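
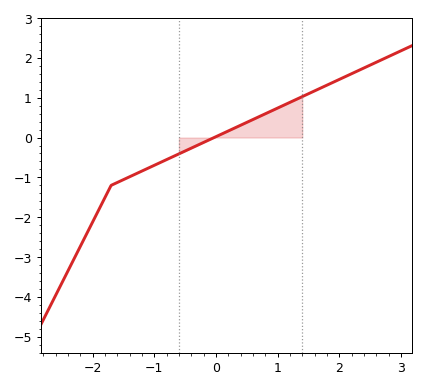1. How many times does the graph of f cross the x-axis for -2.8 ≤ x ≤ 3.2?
1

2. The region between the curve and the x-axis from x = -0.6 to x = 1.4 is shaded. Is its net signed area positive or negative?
positive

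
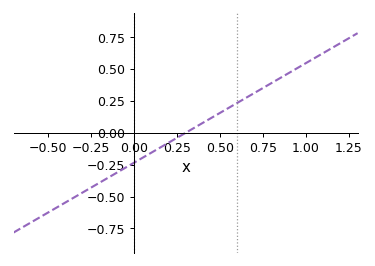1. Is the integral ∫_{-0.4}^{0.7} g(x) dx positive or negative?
negative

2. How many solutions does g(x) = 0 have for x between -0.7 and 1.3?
1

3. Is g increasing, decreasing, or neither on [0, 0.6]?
increasing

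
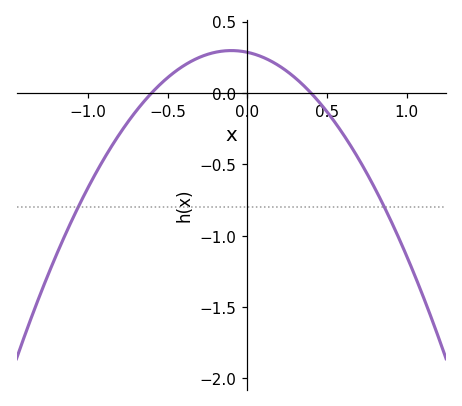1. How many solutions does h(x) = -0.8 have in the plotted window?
2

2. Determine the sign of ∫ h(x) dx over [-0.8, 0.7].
positive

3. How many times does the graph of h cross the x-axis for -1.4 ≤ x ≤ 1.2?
2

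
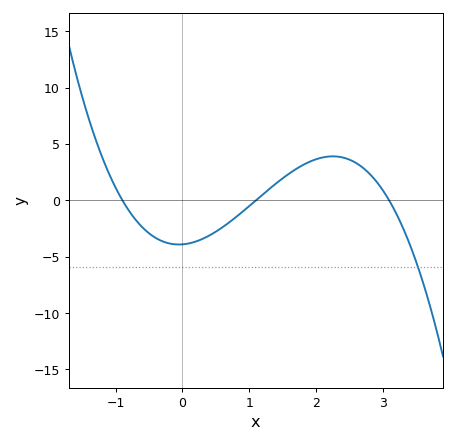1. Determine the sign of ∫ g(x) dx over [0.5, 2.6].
positive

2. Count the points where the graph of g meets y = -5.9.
1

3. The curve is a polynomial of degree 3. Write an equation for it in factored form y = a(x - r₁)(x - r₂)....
y = -1.27(x + 0.9)(x - 1.1)(x - 3.1)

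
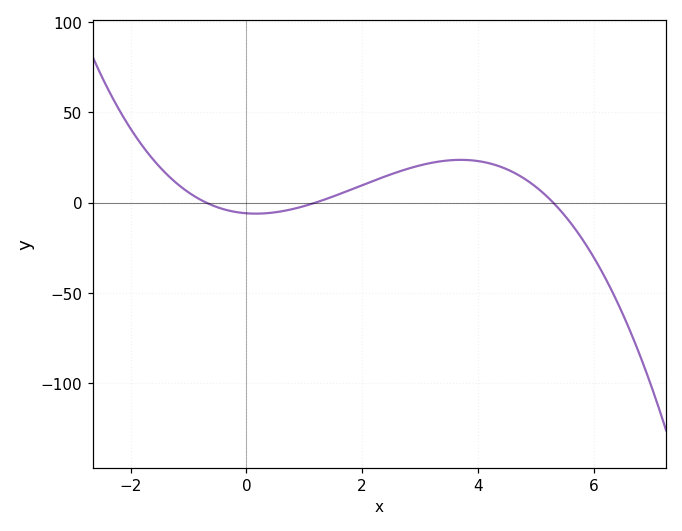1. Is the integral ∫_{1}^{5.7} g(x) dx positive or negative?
positive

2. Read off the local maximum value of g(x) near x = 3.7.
25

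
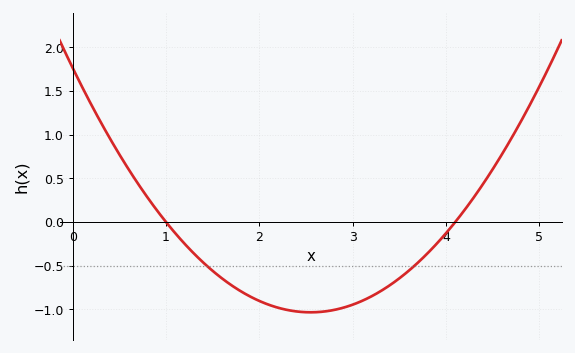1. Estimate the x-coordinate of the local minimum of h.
2.5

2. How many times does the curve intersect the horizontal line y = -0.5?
2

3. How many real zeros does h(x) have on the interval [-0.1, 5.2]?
2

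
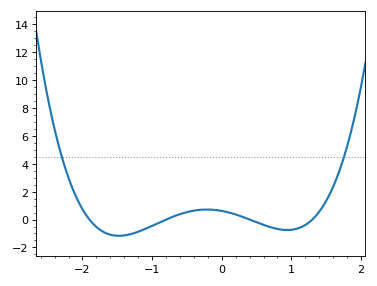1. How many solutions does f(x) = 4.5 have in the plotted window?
2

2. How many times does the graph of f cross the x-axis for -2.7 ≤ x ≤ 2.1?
4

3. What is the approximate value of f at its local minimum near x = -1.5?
-1.2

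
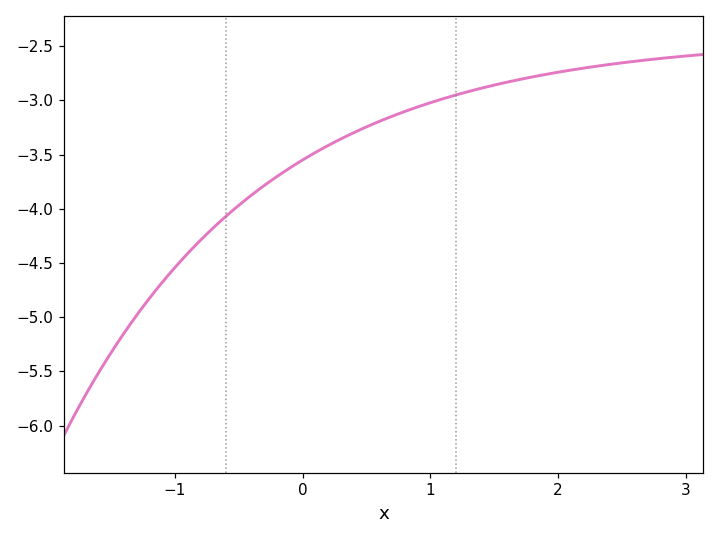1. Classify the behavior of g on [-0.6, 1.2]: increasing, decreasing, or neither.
increasing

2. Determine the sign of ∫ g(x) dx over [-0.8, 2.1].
negative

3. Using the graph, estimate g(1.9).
-2.76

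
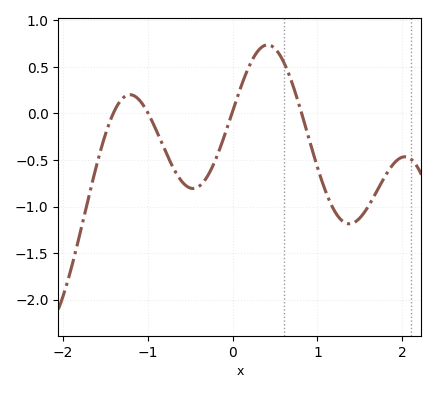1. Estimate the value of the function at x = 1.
-0.577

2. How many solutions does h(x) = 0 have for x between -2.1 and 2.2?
4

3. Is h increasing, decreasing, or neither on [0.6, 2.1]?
neither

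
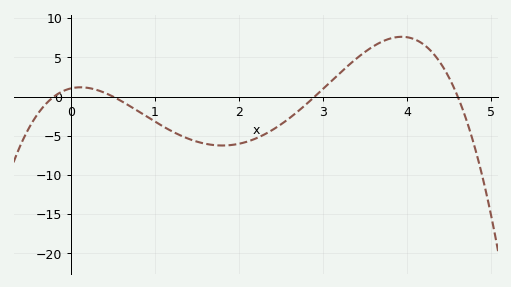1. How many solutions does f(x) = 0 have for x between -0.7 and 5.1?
4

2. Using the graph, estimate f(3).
0.998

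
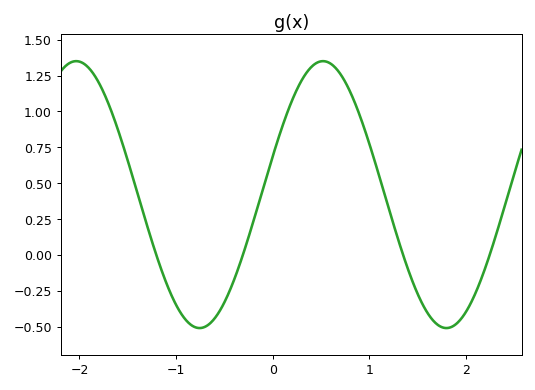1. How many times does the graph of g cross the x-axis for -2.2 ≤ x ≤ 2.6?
4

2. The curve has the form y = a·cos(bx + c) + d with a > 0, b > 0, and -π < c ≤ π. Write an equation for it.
y = 0.93cos(2.5x - 1.3) + 0.42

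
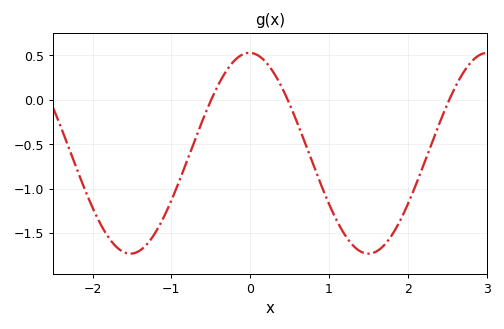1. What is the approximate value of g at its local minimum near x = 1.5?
-1.75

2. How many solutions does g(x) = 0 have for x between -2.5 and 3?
3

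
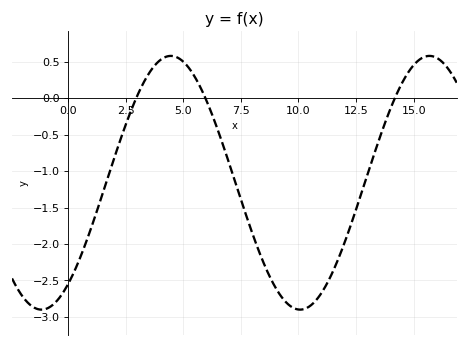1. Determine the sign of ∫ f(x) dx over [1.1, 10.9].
negative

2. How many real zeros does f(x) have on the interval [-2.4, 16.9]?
3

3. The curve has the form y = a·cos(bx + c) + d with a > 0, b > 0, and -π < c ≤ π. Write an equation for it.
y = 1.74cos(0.56x - 2.5) - 1.16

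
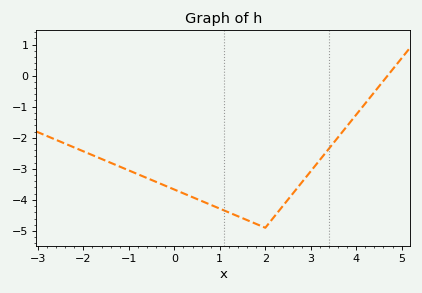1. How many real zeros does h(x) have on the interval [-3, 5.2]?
1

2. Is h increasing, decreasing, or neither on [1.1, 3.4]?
neither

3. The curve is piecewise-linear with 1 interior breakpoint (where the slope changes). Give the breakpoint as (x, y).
(2, -4.9)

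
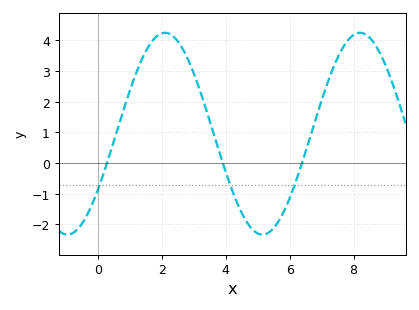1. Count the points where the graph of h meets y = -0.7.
3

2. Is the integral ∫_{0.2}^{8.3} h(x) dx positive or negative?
positive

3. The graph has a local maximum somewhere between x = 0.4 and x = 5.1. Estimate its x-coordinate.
2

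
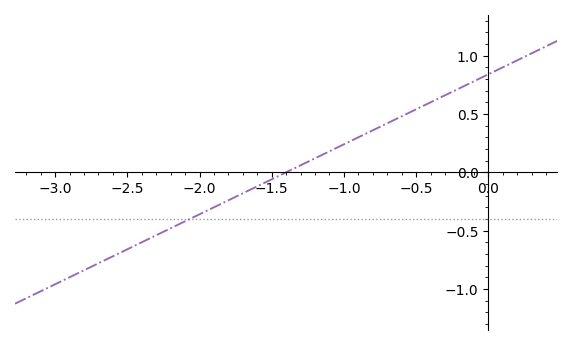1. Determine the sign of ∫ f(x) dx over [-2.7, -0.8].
negative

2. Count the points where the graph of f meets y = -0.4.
1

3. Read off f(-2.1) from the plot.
-0.4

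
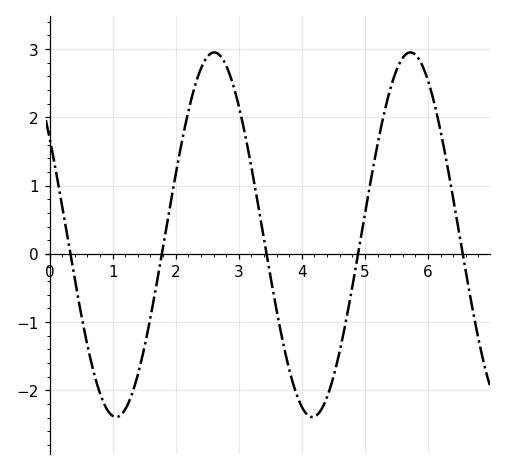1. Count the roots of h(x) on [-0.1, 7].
5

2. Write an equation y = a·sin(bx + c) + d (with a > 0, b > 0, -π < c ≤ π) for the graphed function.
y = 2.67sin(2x + 2.6) + 0.28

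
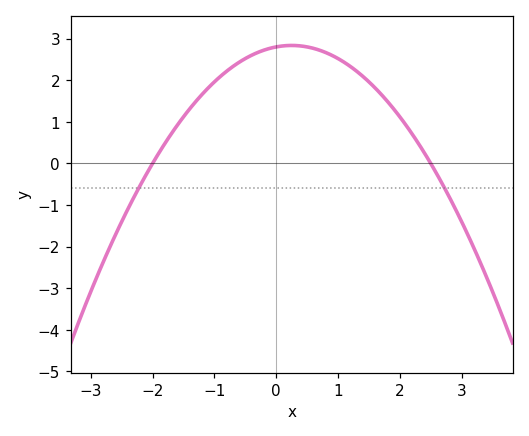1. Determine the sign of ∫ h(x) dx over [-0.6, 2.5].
positive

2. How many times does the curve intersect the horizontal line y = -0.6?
2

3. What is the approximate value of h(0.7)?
2.72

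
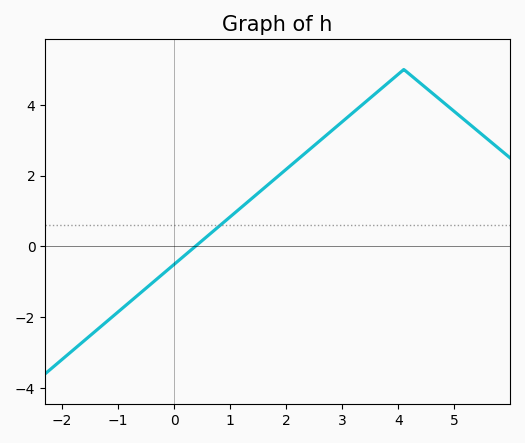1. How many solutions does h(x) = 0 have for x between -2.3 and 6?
1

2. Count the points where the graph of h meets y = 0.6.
1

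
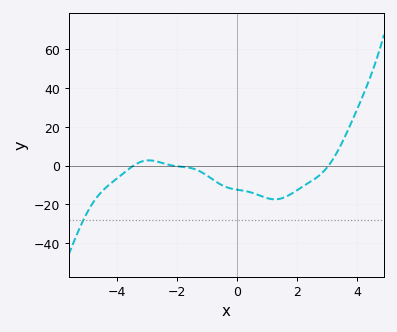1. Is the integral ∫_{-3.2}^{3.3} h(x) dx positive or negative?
negative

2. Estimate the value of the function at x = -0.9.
-6.17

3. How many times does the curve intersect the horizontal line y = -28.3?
1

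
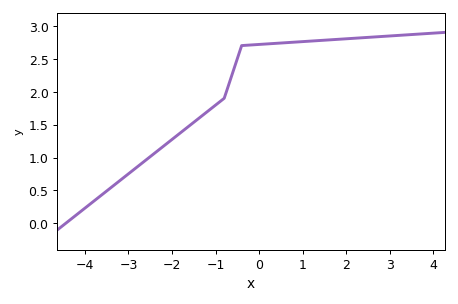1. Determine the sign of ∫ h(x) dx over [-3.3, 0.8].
positive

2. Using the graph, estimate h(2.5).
2.8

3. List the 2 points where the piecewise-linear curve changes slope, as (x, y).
(-0.8, 1.9); (-0.4, 2.7)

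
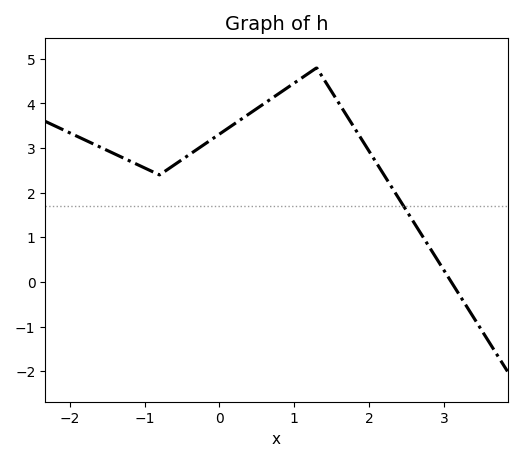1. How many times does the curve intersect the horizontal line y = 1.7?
1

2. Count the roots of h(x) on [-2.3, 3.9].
1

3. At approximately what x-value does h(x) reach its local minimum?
-0.8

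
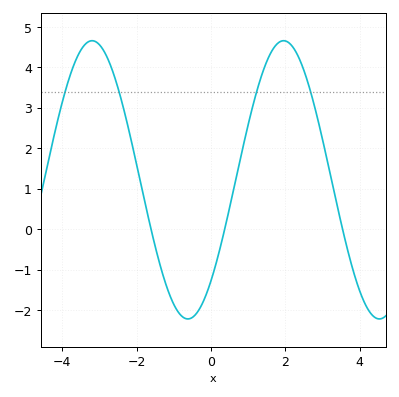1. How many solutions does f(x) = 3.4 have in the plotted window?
4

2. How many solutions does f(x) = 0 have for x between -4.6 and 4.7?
3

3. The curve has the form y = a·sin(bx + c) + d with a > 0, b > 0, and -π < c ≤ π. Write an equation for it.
y = 3.44sin(1.22x - 0.81) + 1.22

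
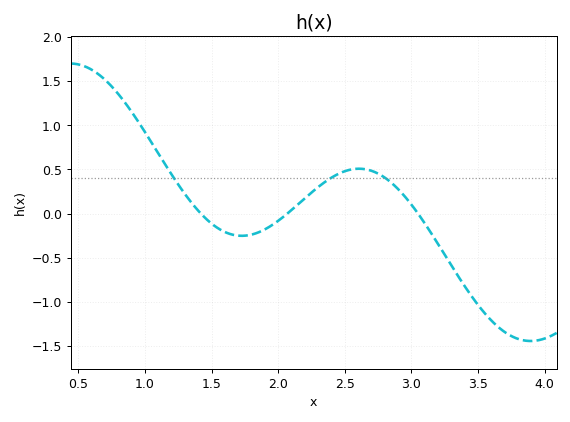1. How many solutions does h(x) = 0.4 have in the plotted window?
3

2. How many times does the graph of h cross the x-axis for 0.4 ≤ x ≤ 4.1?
3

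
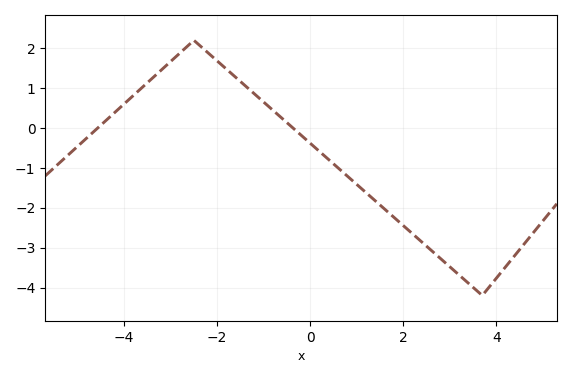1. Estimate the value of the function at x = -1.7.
1.4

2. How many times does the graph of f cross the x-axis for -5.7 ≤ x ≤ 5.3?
2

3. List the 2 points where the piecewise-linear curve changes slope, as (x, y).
(-2.5, 2.2); (3.7, -4.2)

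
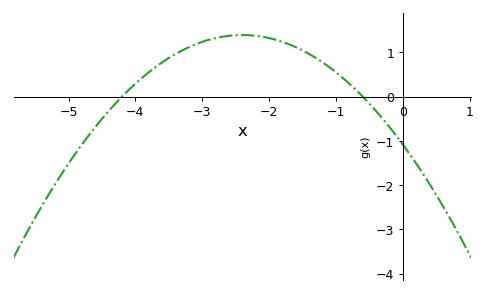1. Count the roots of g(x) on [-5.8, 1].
2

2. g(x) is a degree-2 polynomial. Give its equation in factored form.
y = -0.43(x + 4.2)(x + 0.6)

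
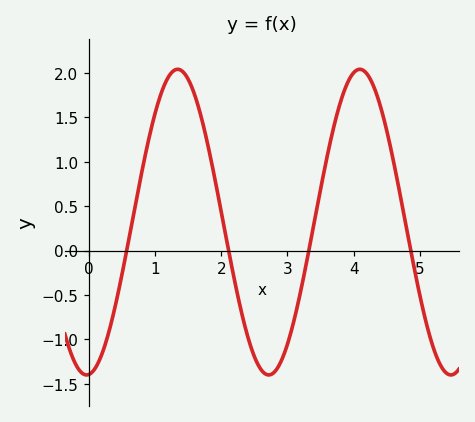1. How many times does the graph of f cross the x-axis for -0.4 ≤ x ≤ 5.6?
4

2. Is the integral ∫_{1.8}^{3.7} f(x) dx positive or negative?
negative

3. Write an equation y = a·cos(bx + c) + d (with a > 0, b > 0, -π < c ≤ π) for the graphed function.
y = 1.72cos(2.3x - 3.1) + 0.32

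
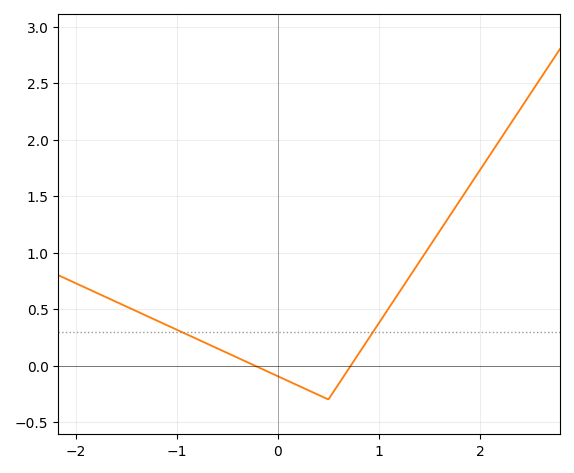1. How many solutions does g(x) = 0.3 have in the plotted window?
2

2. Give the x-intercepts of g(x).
-0.23, 0.722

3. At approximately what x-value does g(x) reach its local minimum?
0.5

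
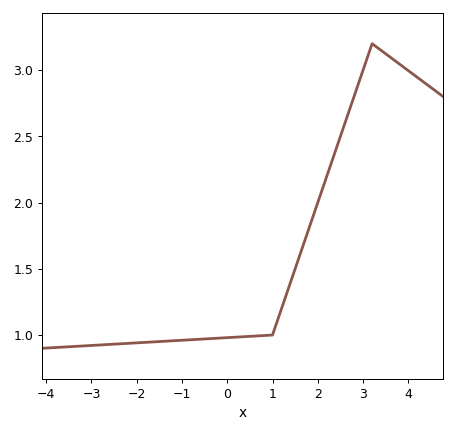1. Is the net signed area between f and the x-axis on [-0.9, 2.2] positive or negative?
positive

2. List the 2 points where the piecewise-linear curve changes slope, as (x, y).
(1, 1); (3.2, 3.2)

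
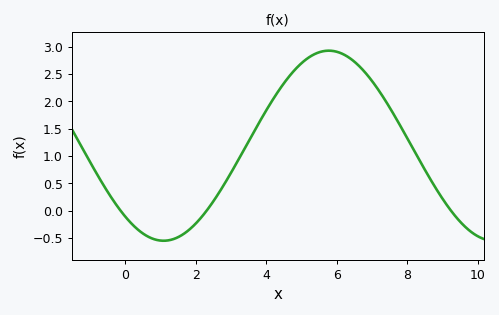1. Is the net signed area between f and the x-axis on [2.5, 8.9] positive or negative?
positive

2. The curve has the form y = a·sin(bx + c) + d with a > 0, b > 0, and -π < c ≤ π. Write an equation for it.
y = 1.74sin(0.67x - 2.3) + 1.19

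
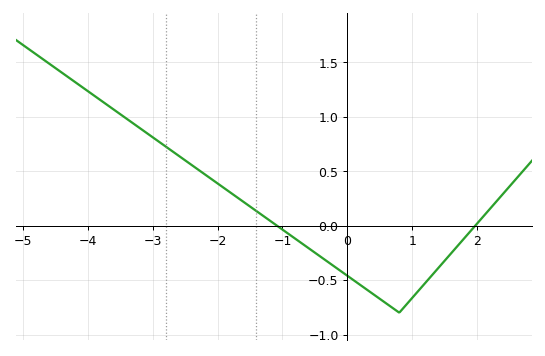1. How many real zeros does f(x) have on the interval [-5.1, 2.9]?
2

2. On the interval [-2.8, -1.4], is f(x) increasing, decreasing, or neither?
decreasing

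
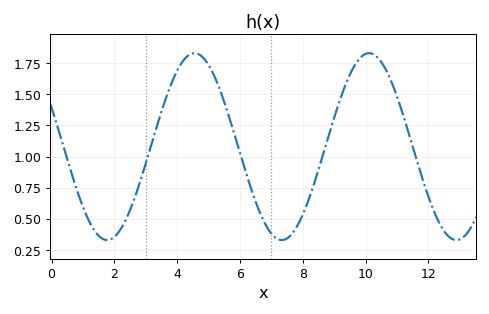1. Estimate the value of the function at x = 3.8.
1.58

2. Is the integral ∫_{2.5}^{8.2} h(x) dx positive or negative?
positive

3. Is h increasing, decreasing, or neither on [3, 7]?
neither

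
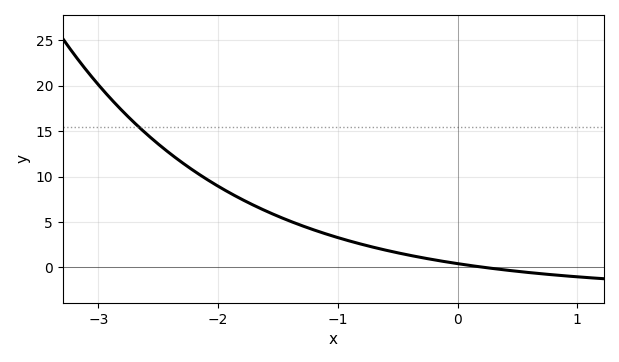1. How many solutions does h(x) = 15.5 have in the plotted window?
1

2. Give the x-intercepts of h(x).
0.2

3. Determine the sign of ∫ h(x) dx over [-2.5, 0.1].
positive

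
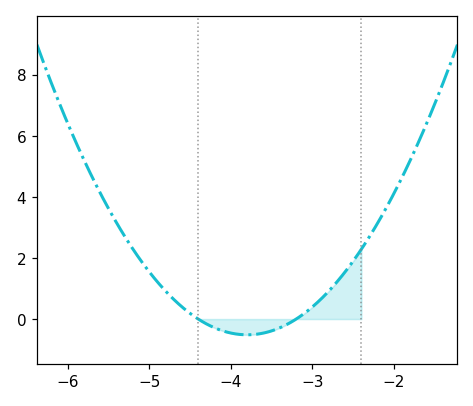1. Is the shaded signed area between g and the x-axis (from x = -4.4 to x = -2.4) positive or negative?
positive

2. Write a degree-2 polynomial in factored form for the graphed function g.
y = 1.43(x + 4.4)(x + 3.2)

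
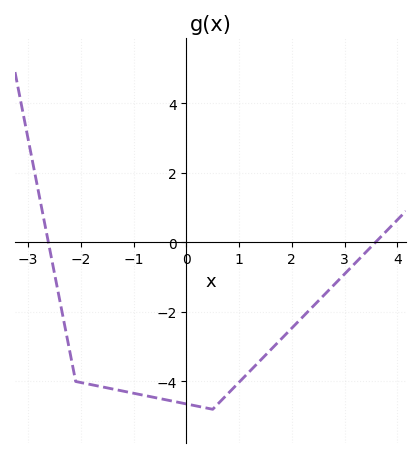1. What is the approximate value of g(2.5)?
-1.6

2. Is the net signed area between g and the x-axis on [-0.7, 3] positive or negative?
negative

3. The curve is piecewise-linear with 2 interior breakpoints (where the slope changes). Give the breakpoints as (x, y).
(-2.1, -4); (0.5, -4.8)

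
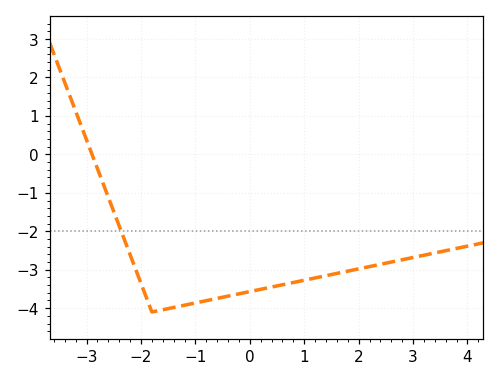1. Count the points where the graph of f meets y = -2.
1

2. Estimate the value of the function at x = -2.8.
-0.373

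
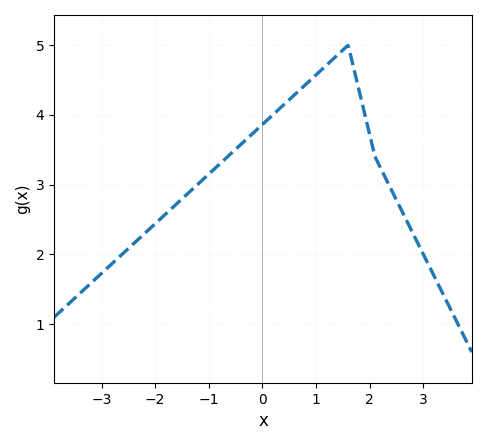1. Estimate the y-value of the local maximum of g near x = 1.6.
5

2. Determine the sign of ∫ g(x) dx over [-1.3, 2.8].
positive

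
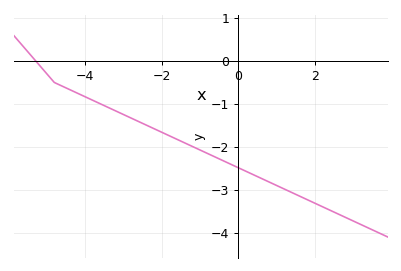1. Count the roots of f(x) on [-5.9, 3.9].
1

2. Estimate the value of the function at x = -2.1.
-1.6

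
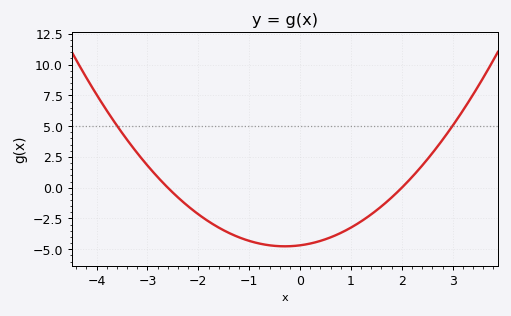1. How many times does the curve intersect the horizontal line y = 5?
2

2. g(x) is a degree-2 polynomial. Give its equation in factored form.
y = 0.9(x + 2.6)(x - 2)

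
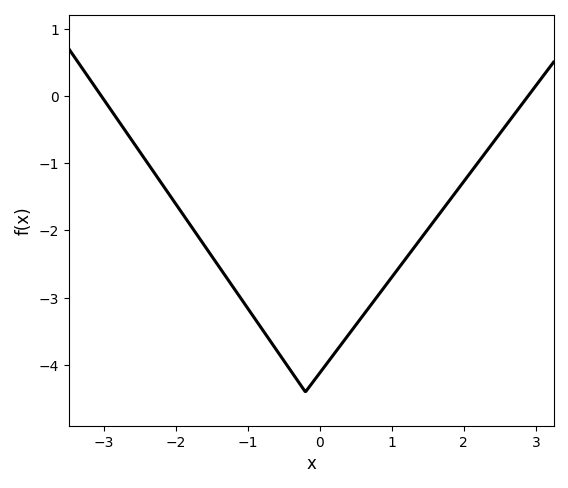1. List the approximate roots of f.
-3, 2.9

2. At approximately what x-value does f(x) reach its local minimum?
-0.2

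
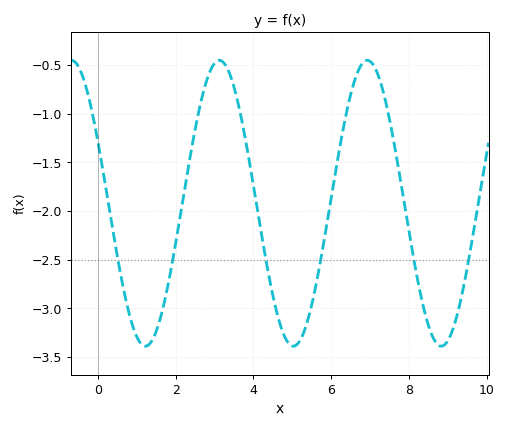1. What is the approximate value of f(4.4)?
-2.65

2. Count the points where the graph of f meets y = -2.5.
6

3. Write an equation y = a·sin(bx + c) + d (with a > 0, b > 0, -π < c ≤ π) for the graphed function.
y = 1.47sin(1.6x + 2.7) - 1.92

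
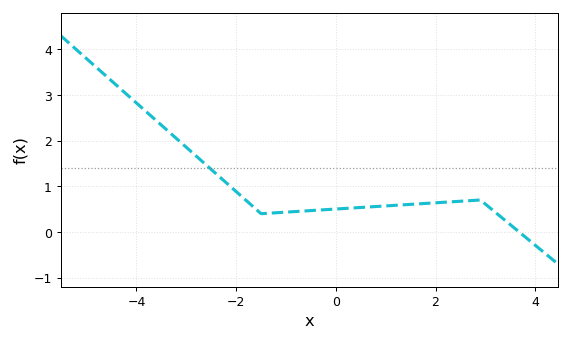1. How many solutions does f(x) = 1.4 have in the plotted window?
1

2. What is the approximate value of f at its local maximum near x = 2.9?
0.7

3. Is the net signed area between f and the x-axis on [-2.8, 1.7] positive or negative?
positive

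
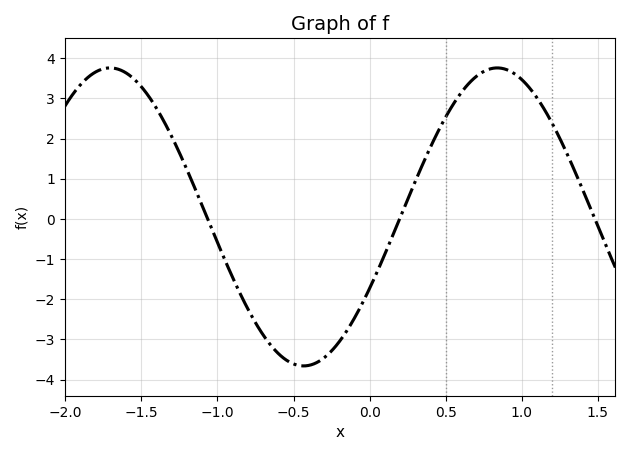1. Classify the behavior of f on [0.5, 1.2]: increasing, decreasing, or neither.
neither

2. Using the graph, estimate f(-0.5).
-3.61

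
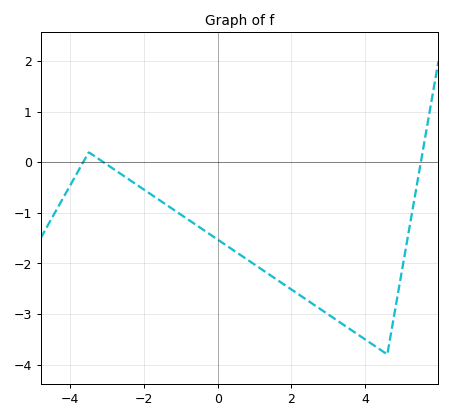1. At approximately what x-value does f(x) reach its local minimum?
4.6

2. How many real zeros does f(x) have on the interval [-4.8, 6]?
3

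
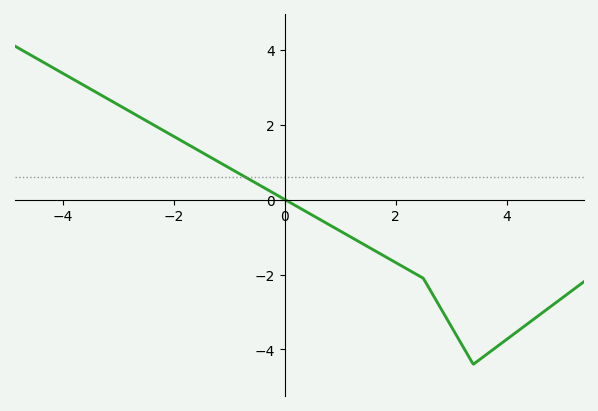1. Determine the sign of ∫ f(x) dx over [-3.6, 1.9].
positive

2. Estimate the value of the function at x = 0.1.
-0.078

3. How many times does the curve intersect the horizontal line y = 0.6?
1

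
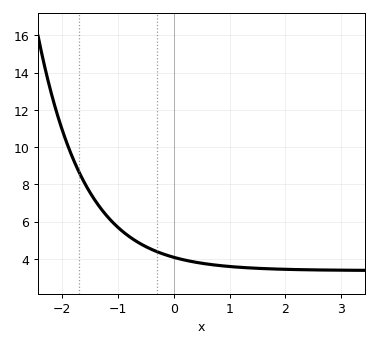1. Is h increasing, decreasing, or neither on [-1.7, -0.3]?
decreasing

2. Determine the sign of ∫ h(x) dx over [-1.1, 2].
positive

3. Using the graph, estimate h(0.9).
3.63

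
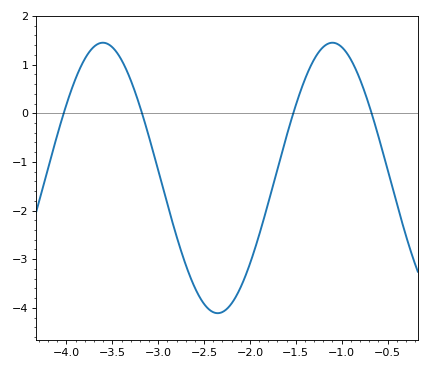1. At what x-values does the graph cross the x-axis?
-4, -3.2, -1.5, -0.7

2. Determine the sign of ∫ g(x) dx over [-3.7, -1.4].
negative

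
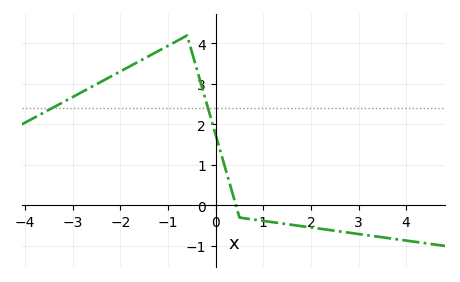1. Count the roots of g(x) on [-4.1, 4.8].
1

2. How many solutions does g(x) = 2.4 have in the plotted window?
2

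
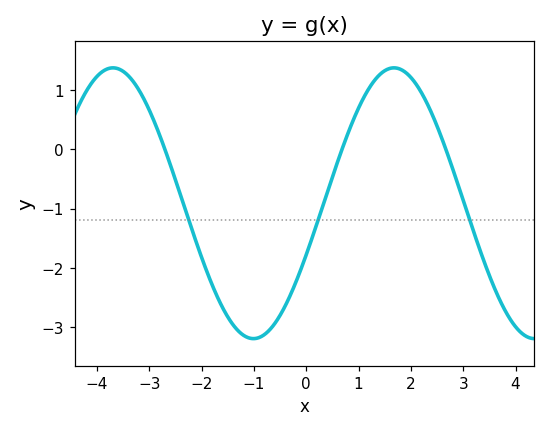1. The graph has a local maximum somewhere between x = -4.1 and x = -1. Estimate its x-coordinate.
-3.6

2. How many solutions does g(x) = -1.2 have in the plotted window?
3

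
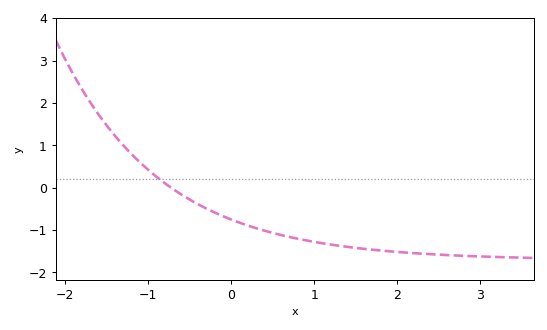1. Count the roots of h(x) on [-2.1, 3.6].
1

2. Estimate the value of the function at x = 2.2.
-1.54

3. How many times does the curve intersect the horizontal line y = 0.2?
1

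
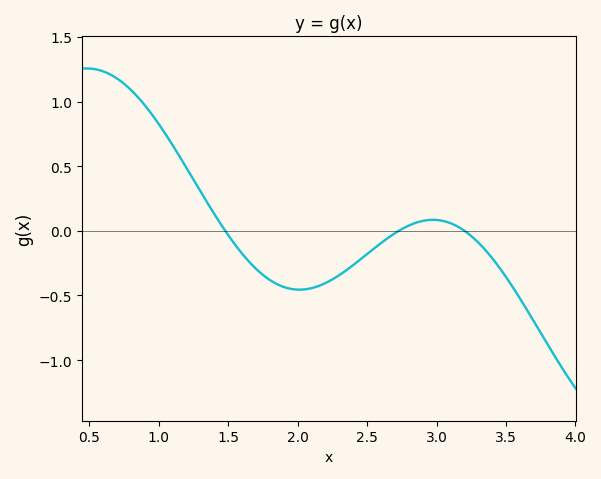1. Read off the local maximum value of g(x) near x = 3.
0.085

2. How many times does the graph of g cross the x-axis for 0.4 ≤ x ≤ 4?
3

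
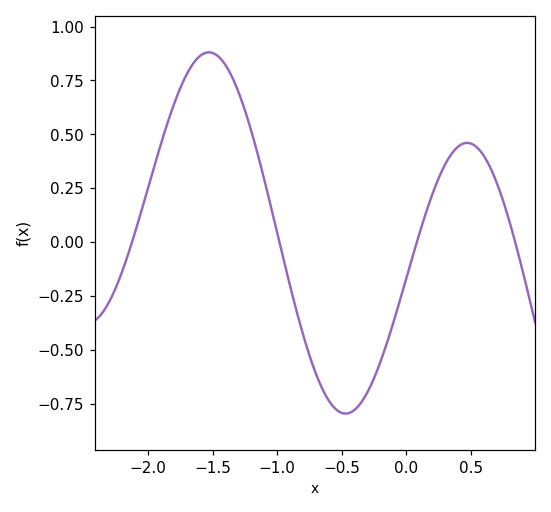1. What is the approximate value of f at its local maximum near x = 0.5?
0.46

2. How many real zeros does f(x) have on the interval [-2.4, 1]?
4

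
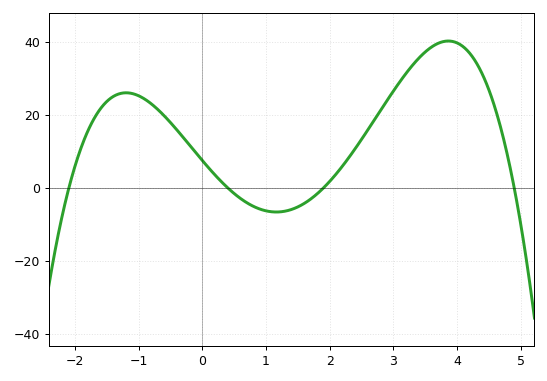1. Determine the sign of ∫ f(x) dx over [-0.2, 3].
positive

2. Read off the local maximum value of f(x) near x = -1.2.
26.1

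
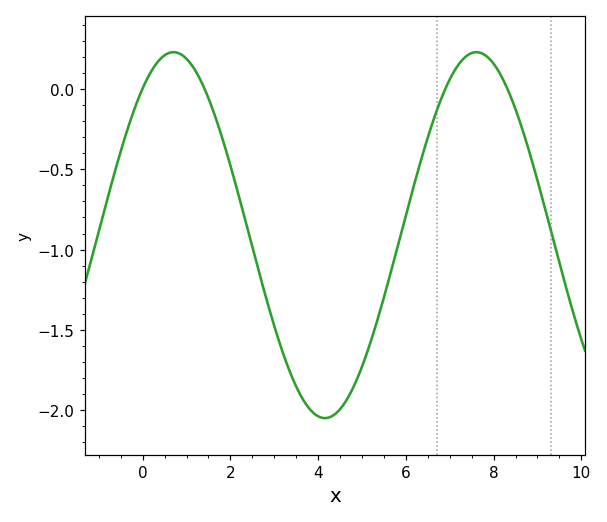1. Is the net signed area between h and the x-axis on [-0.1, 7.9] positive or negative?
negative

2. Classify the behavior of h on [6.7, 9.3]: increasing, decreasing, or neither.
neither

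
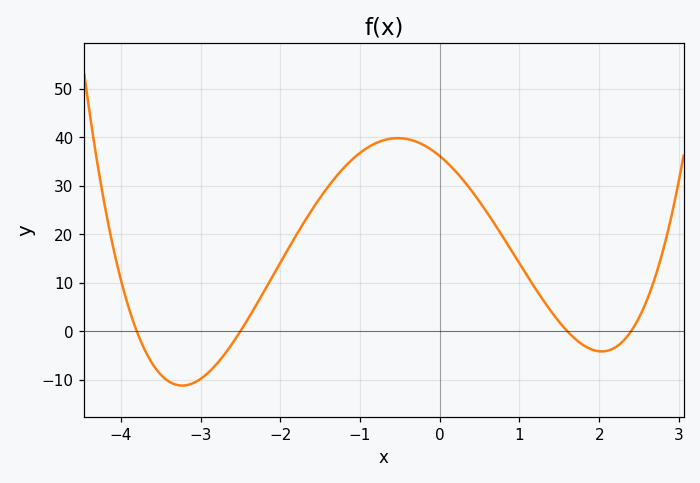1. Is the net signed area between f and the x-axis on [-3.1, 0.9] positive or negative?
positive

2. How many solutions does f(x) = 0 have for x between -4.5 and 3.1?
4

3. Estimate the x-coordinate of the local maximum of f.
-0.527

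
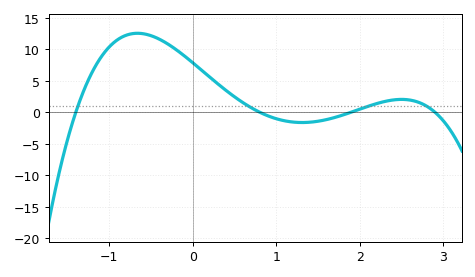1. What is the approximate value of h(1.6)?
-1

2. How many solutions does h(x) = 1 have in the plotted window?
4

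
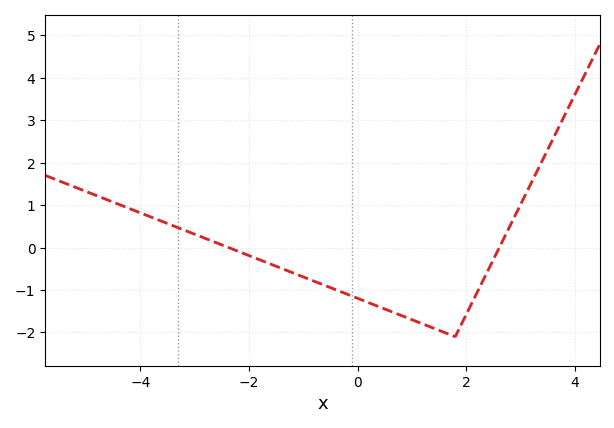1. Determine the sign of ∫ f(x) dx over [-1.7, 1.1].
negative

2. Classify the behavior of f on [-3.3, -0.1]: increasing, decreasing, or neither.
decreasing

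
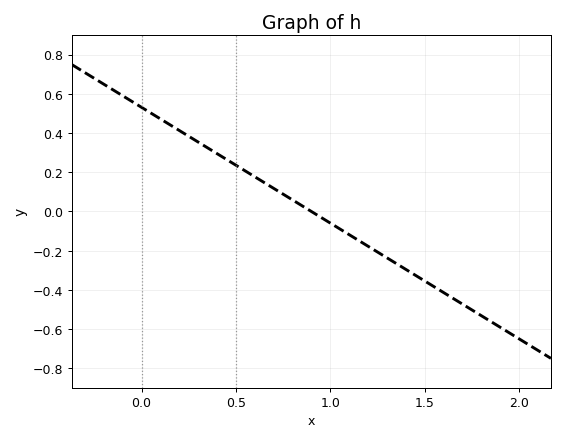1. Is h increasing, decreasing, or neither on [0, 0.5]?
decreasing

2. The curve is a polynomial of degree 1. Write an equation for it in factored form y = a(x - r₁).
y = -0.59(x - 0.9)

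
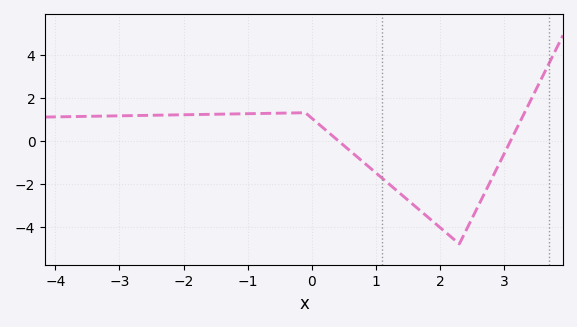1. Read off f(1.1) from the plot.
-1.8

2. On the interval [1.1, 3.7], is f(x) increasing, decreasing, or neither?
neither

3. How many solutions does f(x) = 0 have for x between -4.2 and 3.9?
2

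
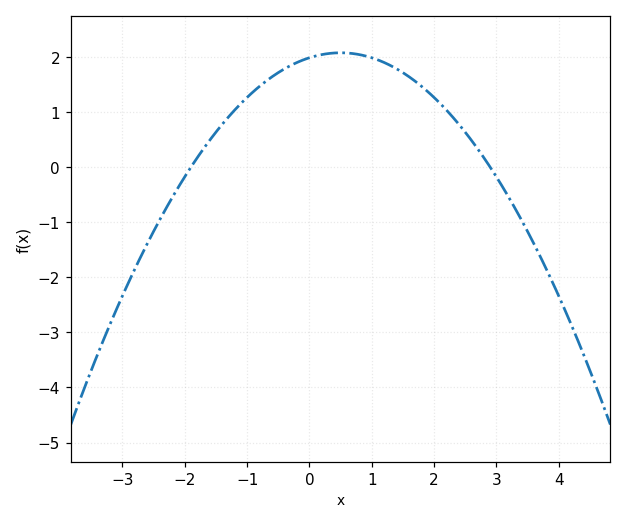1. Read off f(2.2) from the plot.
1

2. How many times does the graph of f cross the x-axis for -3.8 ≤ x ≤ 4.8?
2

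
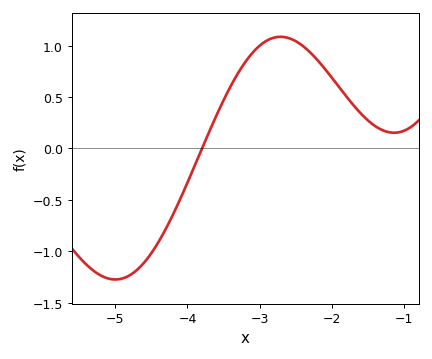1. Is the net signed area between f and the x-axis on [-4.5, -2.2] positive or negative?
positive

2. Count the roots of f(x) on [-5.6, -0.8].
1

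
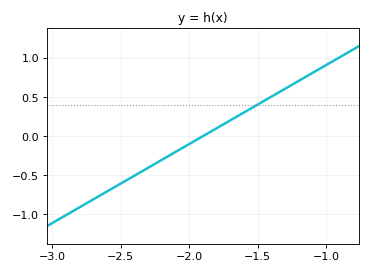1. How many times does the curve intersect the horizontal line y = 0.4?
1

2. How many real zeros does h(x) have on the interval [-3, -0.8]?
1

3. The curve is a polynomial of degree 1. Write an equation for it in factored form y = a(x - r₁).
y = 1.01(x + 1.9)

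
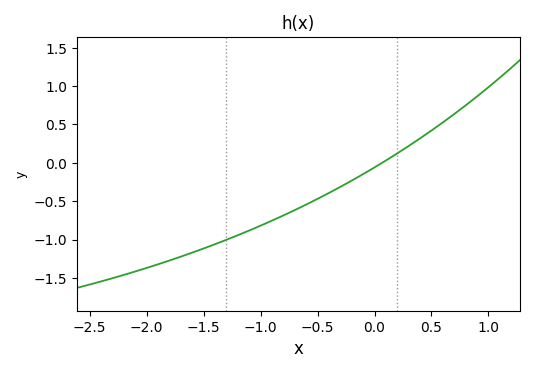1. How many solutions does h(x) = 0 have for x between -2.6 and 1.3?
1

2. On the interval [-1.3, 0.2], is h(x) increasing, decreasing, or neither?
increasing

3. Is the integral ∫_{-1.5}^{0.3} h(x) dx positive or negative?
negative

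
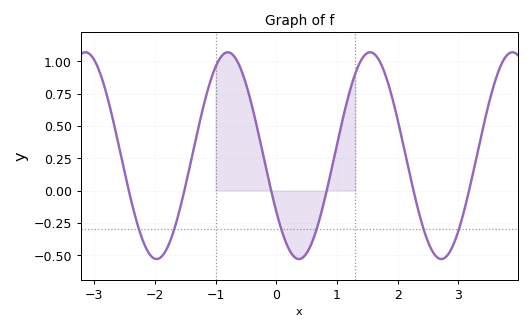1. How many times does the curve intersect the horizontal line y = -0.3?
6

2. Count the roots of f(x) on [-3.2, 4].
6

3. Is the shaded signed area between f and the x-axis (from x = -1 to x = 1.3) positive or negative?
positive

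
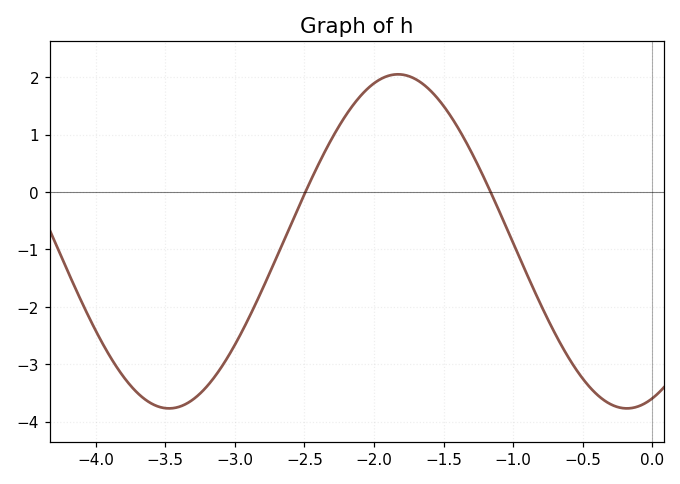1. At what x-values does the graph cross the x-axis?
-2.49, -1.16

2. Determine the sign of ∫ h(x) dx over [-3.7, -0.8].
negative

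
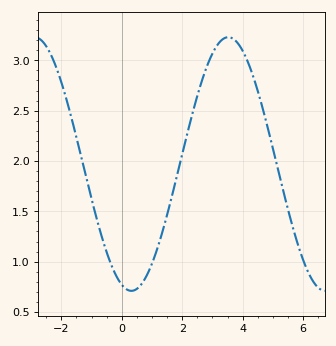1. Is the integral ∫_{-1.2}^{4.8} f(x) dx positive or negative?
positive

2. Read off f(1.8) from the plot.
1.82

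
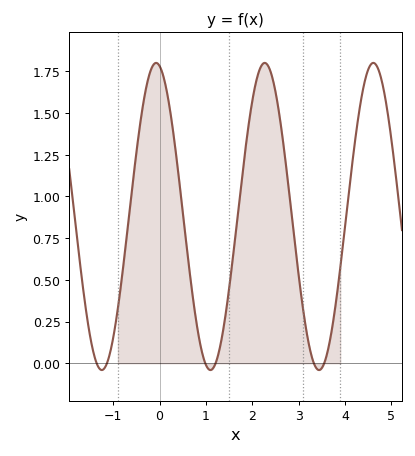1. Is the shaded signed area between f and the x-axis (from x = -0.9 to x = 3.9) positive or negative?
positive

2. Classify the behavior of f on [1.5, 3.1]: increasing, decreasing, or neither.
neither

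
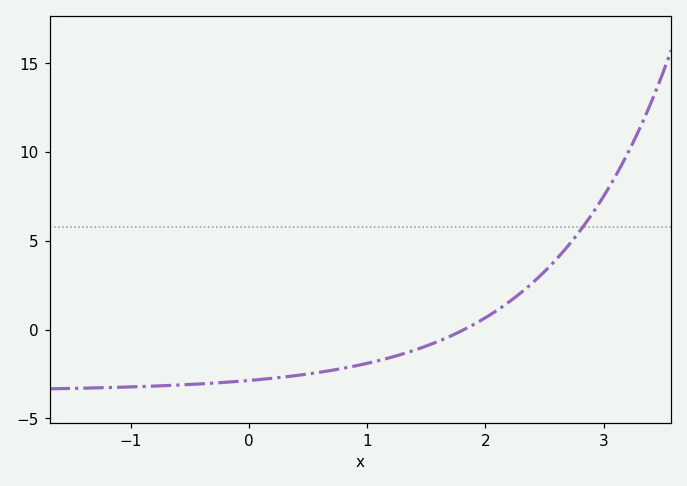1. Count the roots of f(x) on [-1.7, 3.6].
1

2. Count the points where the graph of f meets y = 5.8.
1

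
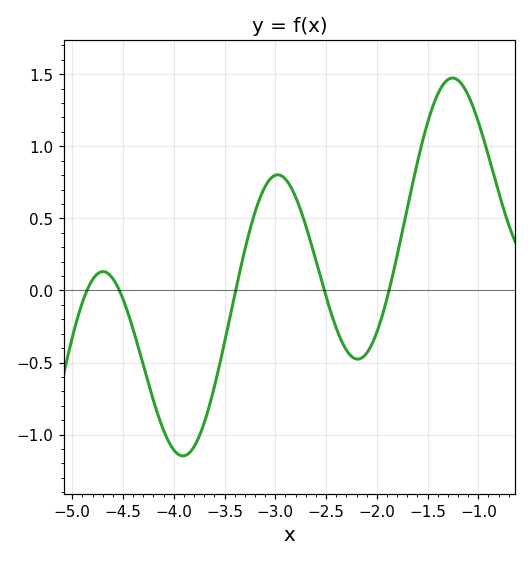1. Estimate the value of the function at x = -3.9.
-1.15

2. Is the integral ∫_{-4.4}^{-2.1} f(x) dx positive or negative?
negative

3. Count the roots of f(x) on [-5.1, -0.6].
5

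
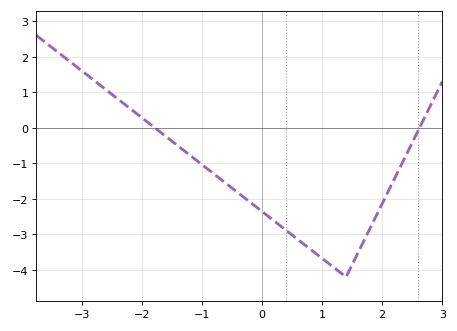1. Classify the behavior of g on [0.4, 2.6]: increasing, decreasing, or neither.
neither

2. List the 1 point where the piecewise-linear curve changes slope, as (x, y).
(1.4, -4.2)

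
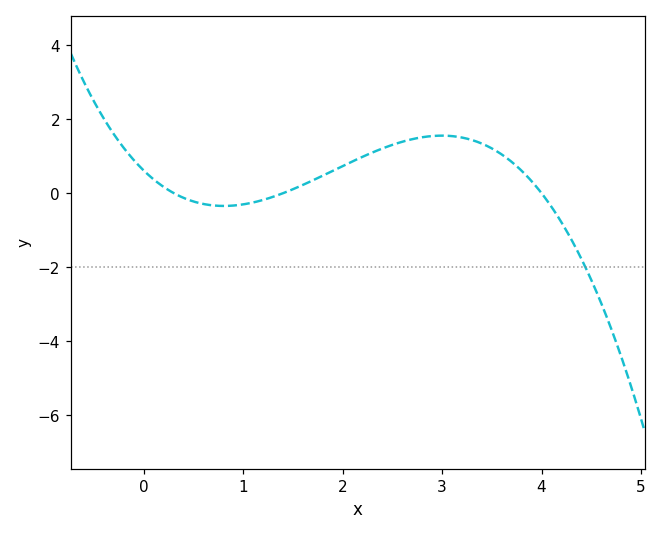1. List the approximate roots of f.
0.3, 1.4, 4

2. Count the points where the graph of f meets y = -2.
1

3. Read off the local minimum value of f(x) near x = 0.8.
-0.4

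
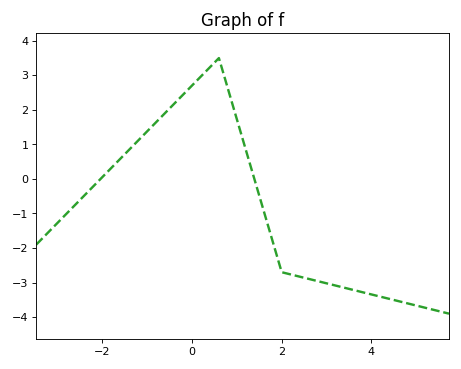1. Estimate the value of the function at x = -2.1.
-0.08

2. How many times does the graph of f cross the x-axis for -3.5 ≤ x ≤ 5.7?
2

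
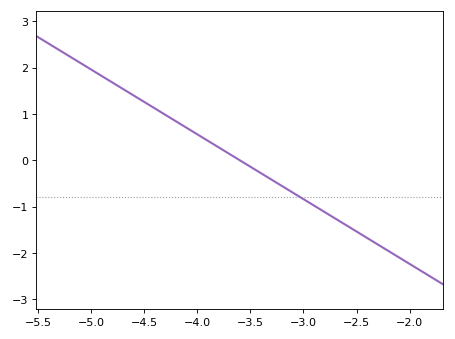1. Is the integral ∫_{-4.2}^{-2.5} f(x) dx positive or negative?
negative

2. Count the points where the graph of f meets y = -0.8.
1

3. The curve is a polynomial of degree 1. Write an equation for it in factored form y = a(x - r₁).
y = -1.4(x + 3.6)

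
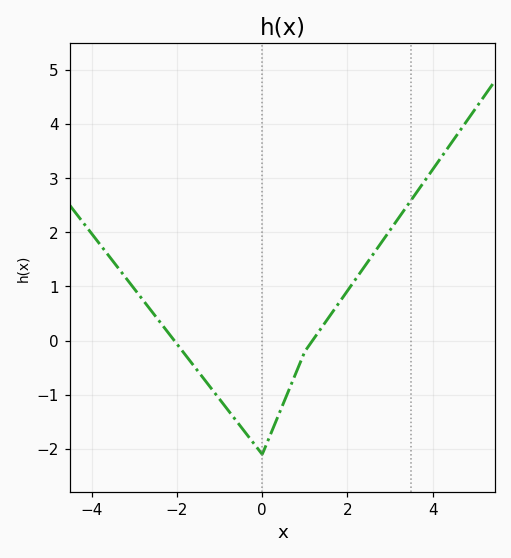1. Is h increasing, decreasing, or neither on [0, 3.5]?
increasing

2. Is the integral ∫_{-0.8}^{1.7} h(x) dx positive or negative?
negative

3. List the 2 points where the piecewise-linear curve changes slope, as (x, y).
(0, -2.1); (1, -0.2)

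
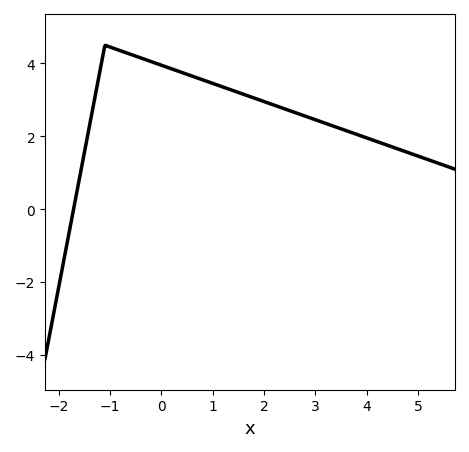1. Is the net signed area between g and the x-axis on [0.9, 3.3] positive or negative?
positive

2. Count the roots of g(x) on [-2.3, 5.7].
1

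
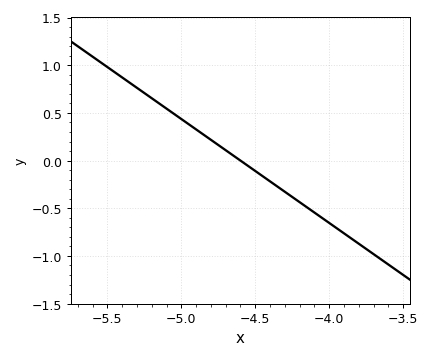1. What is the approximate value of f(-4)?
-0.654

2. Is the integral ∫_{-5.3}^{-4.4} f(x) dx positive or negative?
positive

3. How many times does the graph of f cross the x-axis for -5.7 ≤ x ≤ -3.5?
1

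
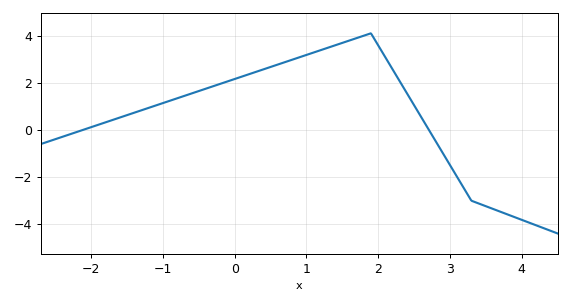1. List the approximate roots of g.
-2.1, 2.7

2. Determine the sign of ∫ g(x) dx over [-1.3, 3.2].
positive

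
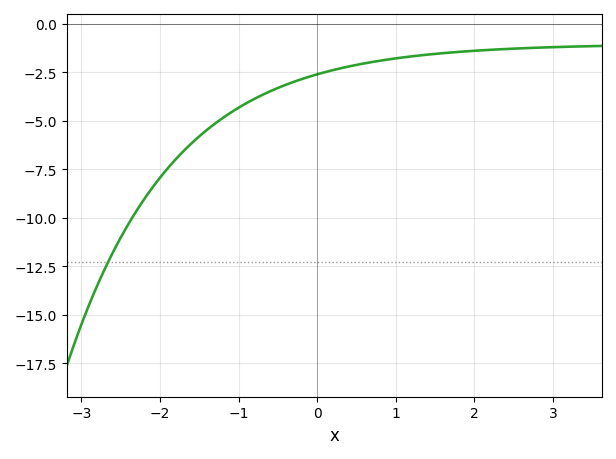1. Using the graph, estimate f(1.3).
-1.64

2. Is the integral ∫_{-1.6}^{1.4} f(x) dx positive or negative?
negative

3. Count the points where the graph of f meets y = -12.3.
1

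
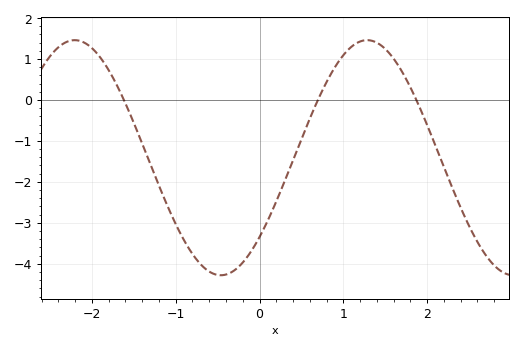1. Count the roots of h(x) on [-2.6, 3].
3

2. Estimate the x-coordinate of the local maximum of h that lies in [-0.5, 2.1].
1.28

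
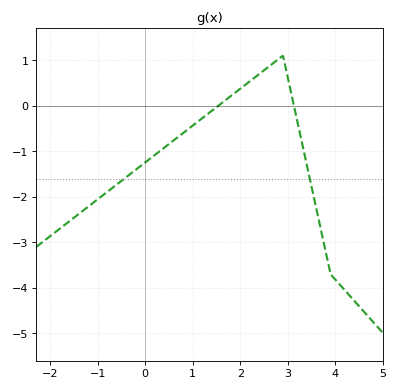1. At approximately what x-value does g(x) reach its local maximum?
2.9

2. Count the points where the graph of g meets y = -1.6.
2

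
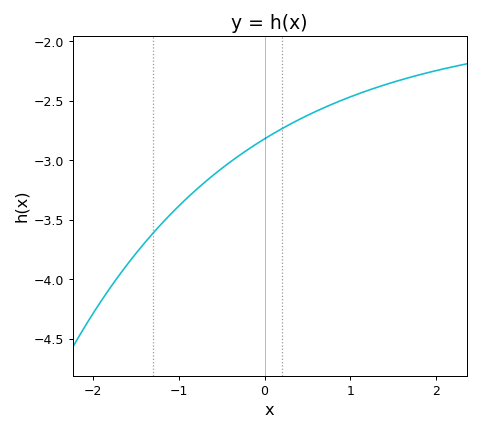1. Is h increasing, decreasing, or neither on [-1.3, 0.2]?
increasing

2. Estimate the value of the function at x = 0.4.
-2.65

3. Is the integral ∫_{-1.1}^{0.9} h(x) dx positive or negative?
negative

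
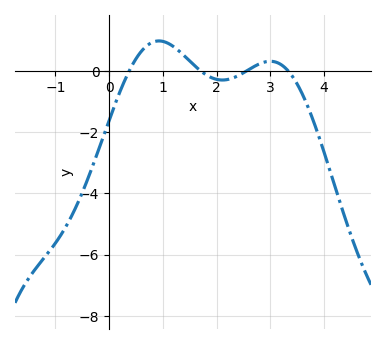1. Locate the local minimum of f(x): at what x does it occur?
2.1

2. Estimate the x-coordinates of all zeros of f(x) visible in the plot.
0.4, 1.7, 2.6, 3.3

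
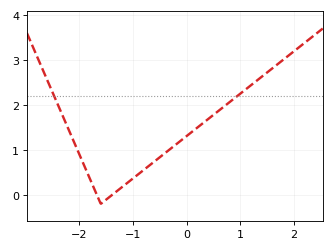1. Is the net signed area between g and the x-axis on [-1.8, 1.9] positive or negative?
positive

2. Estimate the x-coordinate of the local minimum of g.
-1.6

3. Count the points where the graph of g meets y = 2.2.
2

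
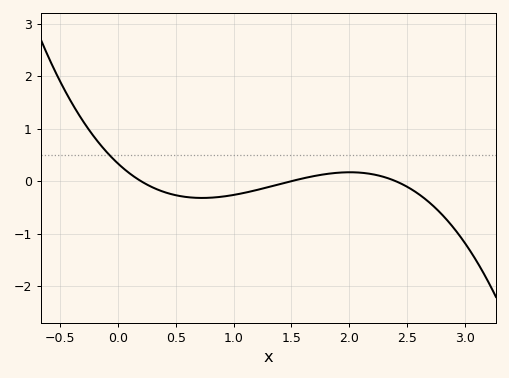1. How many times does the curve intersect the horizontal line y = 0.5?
1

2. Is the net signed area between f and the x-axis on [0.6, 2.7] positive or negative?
negative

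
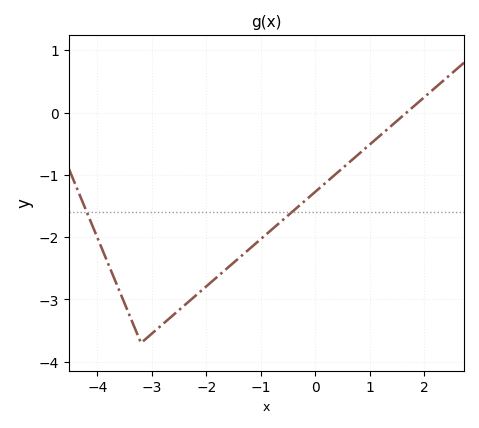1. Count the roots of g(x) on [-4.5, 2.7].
1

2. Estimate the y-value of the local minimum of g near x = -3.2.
-3.7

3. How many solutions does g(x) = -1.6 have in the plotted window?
2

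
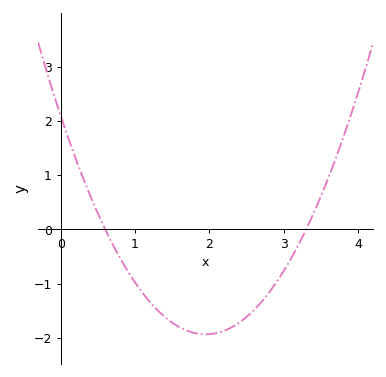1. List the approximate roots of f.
0.6, 3.3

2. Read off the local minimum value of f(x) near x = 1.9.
-1.93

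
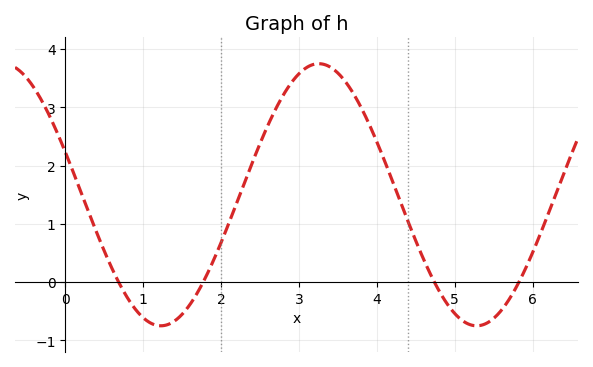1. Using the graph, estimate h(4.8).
-0.153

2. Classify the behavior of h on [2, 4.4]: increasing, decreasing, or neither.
neither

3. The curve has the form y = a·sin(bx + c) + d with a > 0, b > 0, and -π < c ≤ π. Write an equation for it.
y = 2.25sin(1.55x + 2.81) + 1.5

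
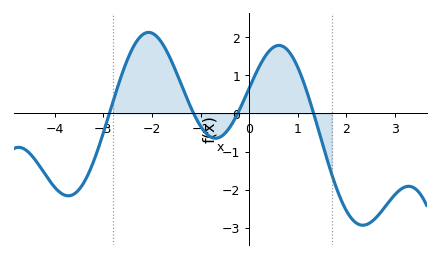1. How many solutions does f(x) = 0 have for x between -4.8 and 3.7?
4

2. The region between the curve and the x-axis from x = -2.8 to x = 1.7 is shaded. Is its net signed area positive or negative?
positive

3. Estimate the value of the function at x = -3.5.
-1.99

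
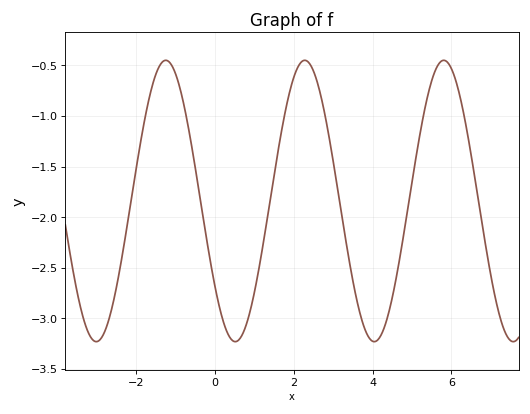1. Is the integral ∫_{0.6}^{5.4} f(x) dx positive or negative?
negative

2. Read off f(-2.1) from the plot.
-1.75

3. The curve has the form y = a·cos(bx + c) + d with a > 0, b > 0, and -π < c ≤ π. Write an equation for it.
y = 1.39cos(1.8x + 2.2) - 1.84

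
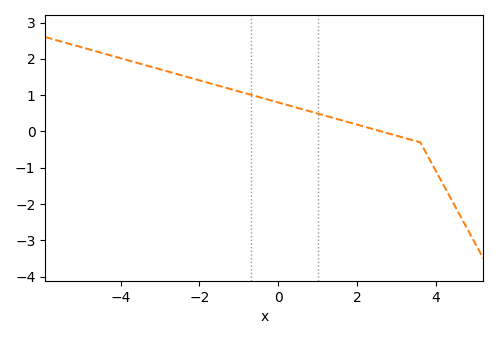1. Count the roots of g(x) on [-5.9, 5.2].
1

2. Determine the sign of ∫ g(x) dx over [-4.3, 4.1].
positive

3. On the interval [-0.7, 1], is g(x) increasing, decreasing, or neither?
decreasing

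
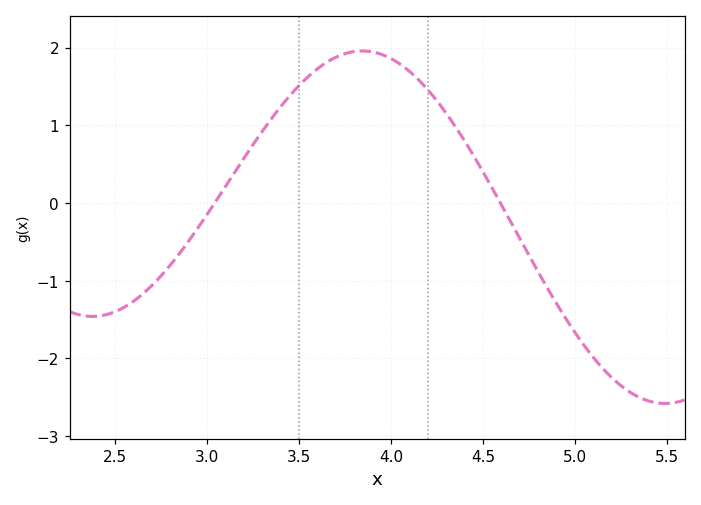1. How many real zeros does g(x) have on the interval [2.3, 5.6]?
2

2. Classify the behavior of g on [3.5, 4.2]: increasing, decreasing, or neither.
neither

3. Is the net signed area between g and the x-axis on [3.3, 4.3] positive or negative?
positive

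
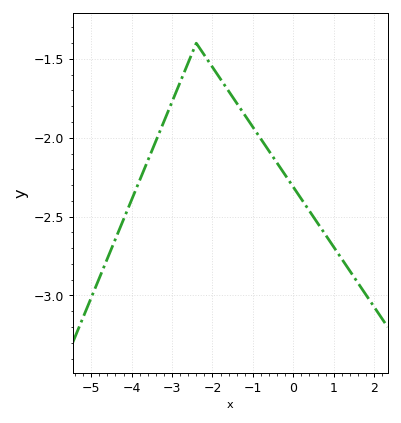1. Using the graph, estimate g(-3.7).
-2.2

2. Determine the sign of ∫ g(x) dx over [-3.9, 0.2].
negative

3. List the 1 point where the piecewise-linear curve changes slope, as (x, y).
(-2.4, -1.4)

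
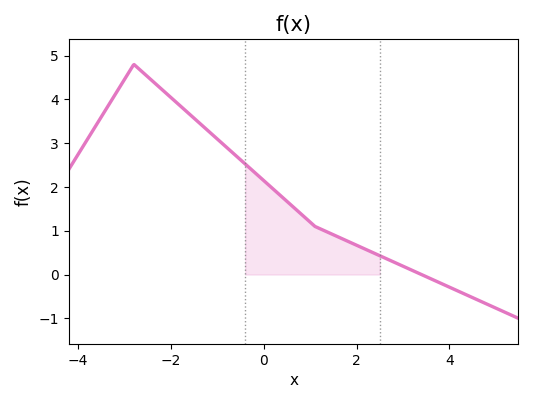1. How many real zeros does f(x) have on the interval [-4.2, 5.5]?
1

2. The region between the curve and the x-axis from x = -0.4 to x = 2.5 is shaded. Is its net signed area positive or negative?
positive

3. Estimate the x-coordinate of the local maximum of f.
-2.8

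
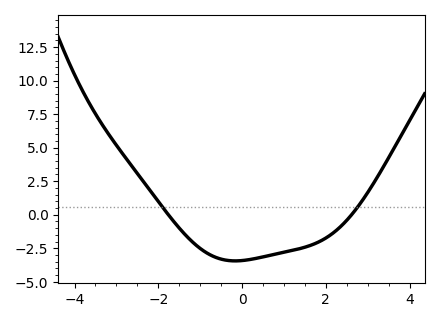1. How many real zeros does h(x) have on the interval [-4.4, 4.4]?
2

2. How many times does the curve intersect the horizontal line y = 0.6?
2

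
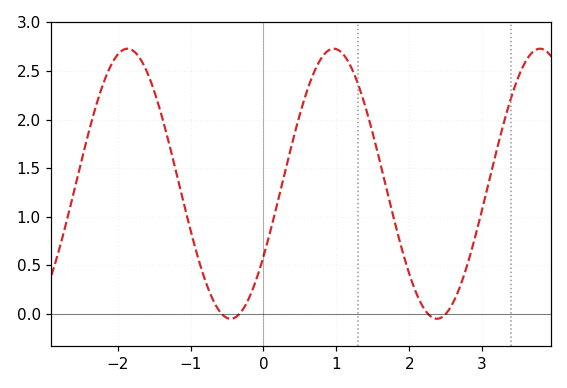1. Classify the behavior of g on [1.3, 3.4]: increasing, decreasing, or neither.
neither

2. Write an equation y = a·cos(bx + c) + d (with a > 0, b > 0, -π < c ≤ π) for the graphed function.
y = 1.39cos(2.22x - 2.14) + 1.34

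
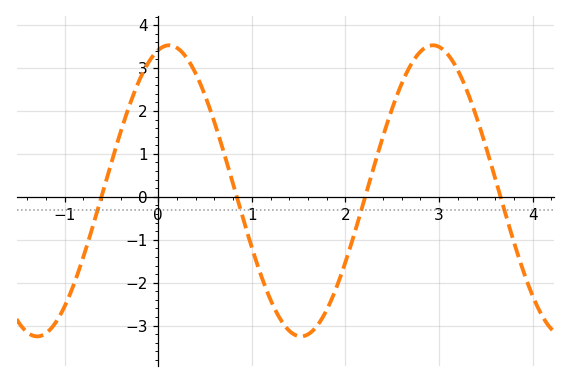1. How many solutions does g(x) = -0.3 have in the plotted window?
4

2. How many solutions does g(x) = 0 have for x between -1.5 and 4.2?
4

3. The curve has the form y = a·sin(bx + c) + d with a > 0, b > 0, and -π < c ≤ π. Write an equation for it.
y = 3.39sin(2.2x + 1.3) + 0.14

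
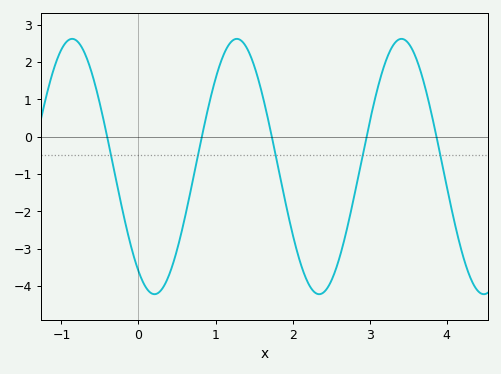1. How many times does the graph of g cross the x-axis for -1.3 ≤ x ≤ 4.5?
5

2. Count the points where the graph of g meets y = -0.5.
5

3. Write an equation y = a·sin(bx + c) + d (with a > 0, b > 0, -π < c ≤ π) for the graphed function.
y = 3.42sin(2.9x - 2.2) - 0.8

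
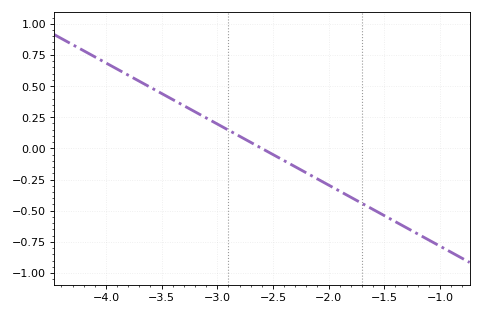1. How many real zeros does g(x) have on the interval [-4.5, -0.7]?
1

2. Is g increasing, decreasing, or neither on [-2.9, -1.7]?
decreasing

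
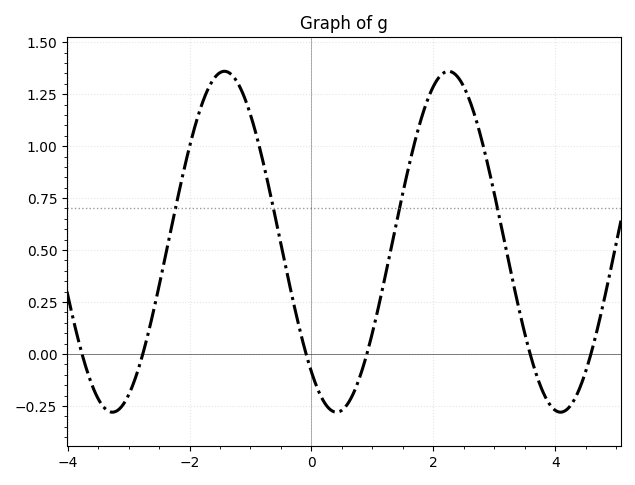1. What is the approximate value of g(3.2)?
0.5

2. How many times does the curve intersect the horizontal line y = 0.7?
4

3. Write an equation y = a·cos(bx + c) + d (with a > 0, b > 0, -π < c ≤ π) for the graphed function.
y = 0.82cos(1.7x + 2.4) + 0.54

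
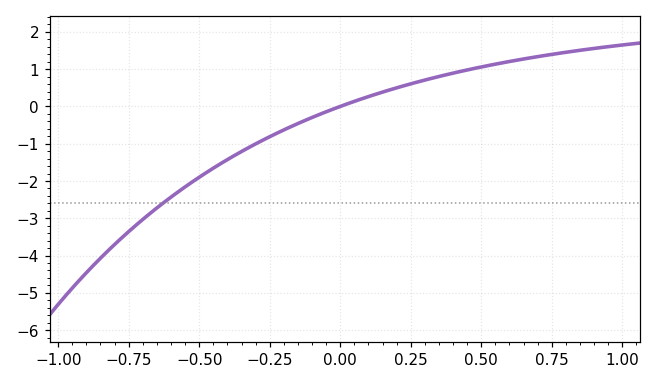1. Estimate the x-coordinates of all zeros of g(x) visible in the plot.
0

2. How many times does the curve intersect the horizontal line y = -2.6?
1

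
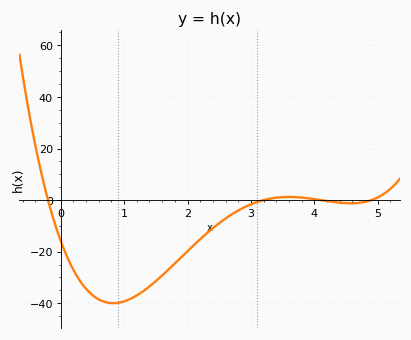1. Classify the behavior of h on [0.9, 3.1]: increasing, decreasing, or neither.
increasing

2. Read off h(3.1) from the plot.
-0.731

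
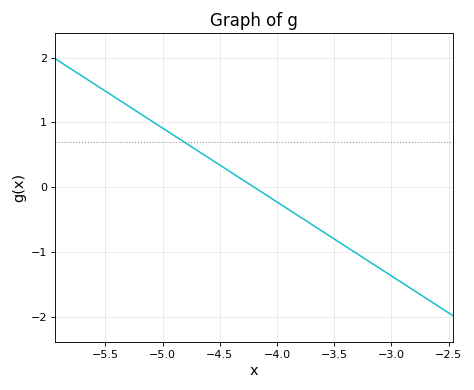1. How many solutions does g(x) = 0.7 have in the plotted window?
1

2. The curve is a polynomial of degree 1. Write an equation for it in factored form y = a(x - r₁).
y = -1.14(x + 4.2)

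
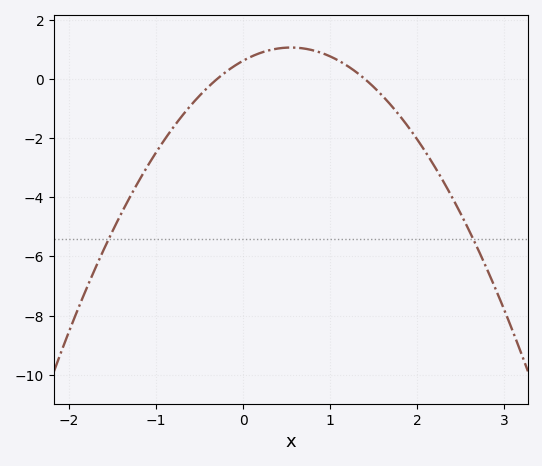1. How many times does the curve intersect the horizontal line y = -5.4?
2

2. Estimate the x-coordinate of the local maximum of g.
0.6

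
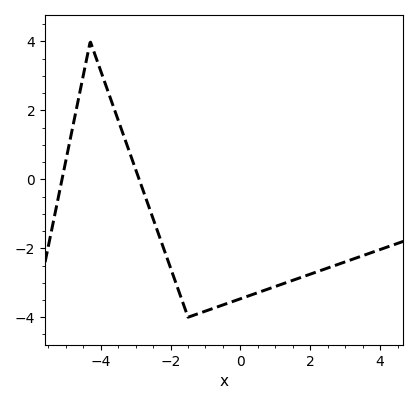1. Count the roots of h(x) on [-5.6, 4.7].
2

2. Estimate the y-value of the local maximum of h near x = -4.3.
4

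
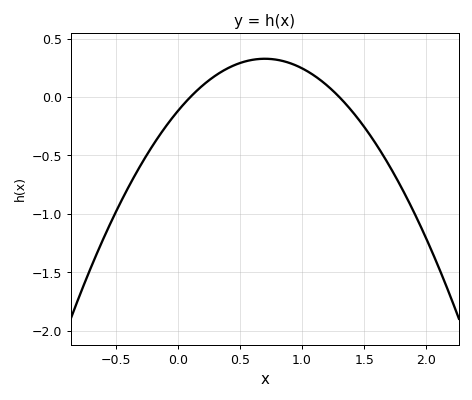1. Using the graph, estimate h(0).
-0.1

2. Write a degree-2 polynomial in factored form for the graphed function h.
y = -0.91(x - 0.1)(x - 1.3)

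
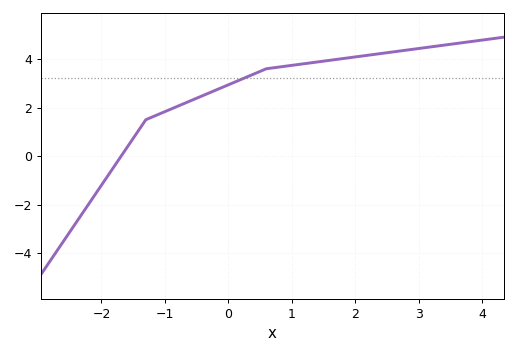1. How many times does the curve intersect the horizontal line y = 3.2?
1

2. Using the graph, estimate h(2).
4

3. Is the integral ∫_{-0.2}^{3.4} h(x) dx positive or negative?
positive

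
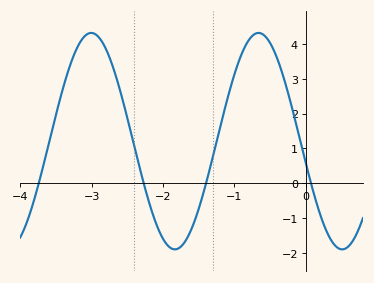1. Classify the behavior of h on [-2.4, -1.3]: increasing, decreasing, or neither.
neither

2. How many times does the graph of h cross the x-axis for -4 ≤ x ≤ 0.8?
4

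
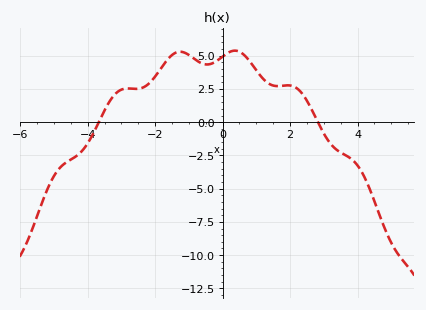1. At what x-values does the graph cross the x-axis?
-3.6, 2.8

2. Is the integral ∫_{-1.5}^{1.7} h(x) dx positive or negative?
positive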